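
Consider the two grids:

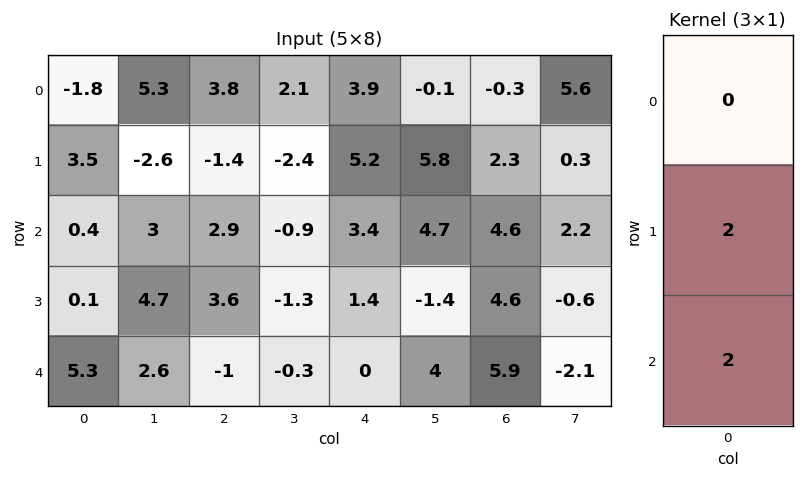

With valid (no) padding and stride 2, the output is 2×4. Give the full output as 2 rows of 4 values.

7.8 3 17.2 13.8
10.8 5.2 2.8 21

Output[0,0]: The receptive field on the input at this output position is [-1.8 / 3.5 / 0.4]. Elementwise product with the kernel and sum: 3.5·2 + 0.4·2.
Output[0,1]: The receptive field on the input at this output position is [3.8 / -1.4 / 2.9]. Elementwise product with the kernel and sum: -1.4·2 + 2.9·2.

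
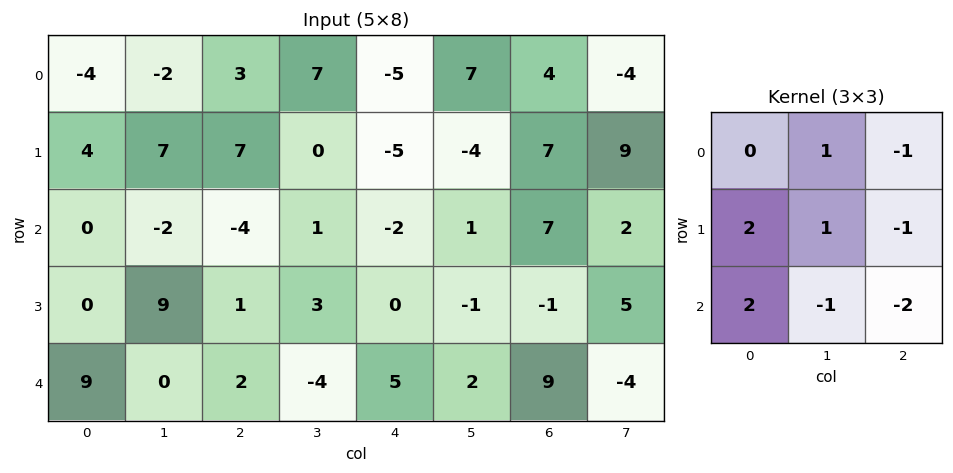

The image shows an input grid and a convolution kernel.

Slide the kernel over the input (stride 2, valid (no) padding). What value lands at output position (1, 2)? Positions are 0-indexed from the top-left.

-16

The receptive field on the input at this output position is [-2 1 7 / 0 -1 -1 / 5 2 9]. Elementwise product with the kernel and sum: 1·1 + 7·-1 + 0·2 + -1·1 + -1·-1 + 5·2 + 2·-1 + 9·-2.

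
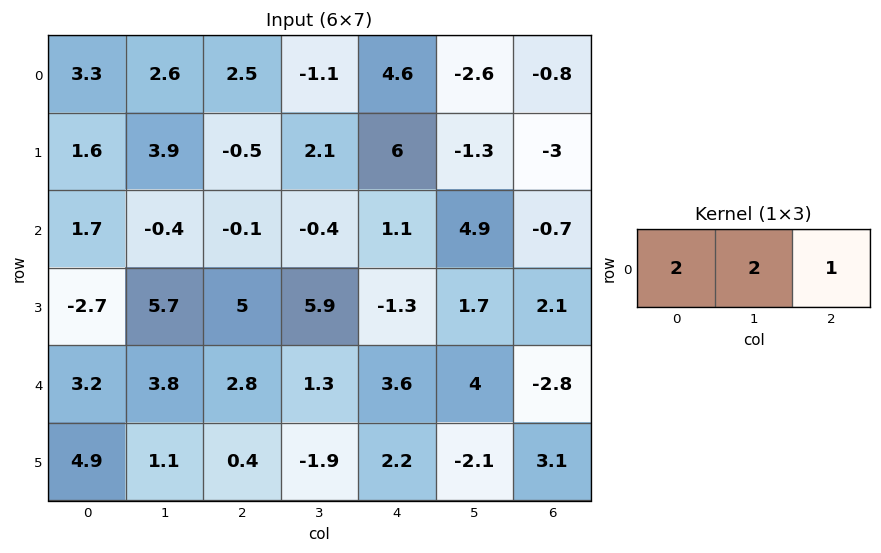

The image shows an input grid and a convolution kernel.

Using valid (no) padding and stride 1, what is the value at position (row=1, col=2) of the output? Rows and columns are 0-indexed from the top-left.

9.2

The receptive field on the input at this output position is [-0.5 2.1 6]. Elementwise product with the kernel and sum: -0.5·2 + 2.1·2 + 6·1.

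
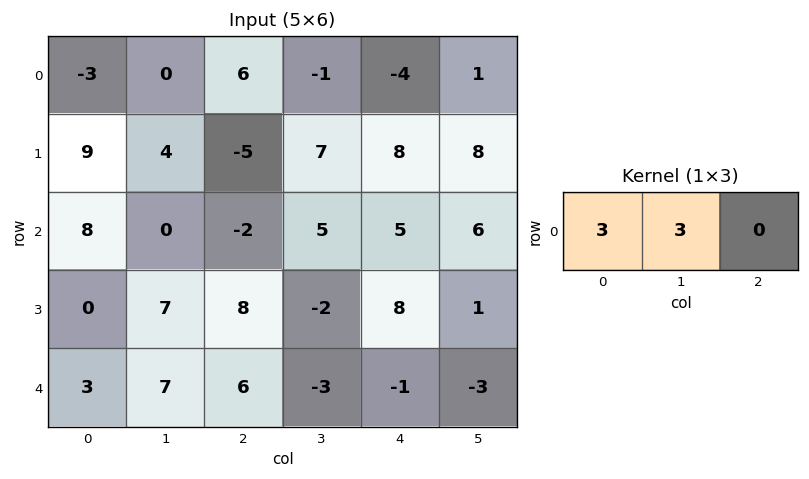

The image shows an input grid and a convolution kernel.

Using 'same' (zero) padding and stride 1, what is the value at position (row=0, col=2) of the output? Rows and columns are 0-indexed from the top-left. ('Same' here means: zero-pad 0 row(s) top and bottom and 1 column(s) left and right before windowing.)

The receptive field on the zero-padded input at this output position is [0 6 -1]. Elementwise product with the kernel and sum: 0·3 + 6·3.

18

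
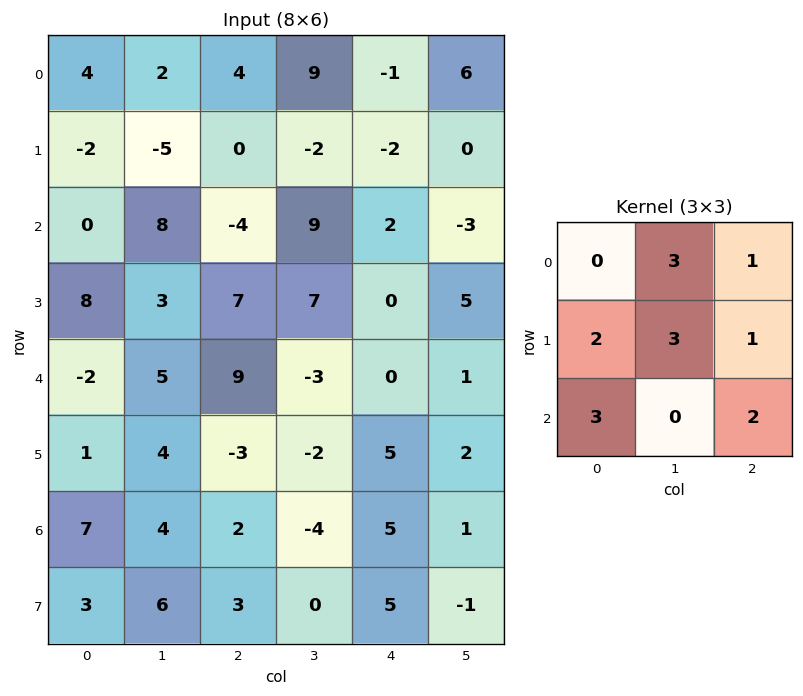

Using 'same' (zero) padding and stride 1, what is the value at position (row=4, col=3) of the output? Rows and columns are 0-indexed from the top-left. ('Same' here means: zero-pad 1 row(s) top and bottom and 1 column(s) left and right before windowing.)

The receptive field on the zero-padded input at this output position is [7 7 0 / 9 -3 0 / -3 -2 5]. Elementwise product with the kernel and sum: 7·3 + 0·1 + 9·2 + -3·3 + 0·1 + -3·3 + 5·2.

31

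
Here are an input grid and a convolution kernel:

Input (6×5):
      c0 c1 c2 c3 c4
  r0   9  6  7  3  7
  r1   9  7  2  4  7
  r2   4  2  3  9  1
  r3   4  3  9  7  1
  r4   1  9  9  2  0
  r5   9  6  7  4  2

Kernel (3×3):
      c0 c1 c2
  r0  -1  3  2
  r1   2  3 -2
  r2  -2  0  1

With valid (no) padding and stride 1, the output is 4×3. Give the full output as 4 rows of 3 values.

Output[0,0]: The receptive field on the input at this output position is [9 6 7 / 9 7 2 / 4 2 3]. Elementwise product with the kernel and sum: 9·-1 + 6·3 + 7·2 + 9·2 + 7·3 + 2·-2 + 4·-2 + 3·1.

53 38 13
25 3 38
14 28 45
23 71 26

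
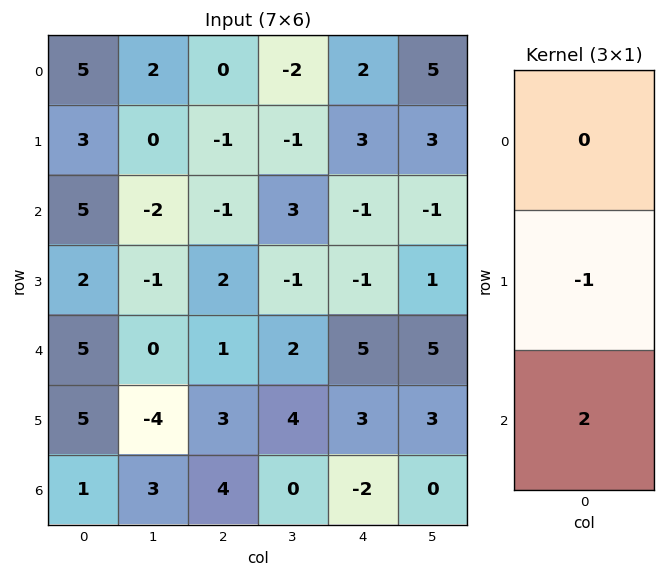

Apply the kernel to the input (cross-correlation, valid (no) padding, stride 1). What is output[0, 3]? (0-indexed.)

7

The receptive field on the input at this output position is [-2 / -1 / 3]. Elementwise product with the kernel and sum: -1·-1 + 3·2.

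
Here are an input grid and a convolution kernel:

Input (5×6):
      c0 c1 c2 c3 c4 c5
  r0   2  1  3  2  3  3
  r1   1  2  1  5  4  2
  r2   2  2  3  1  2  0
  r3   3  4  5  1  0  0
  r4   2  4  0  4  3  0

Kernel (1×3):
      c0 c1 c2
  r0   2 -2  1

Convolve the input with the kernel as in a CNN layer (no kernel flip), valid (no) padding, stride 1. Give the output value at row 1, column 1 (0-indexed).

The receptive field on the input at this output position is [2 1 5]. Elementwise product with the kernel and sum: 2·2 + 1·-2 + 5·1.

7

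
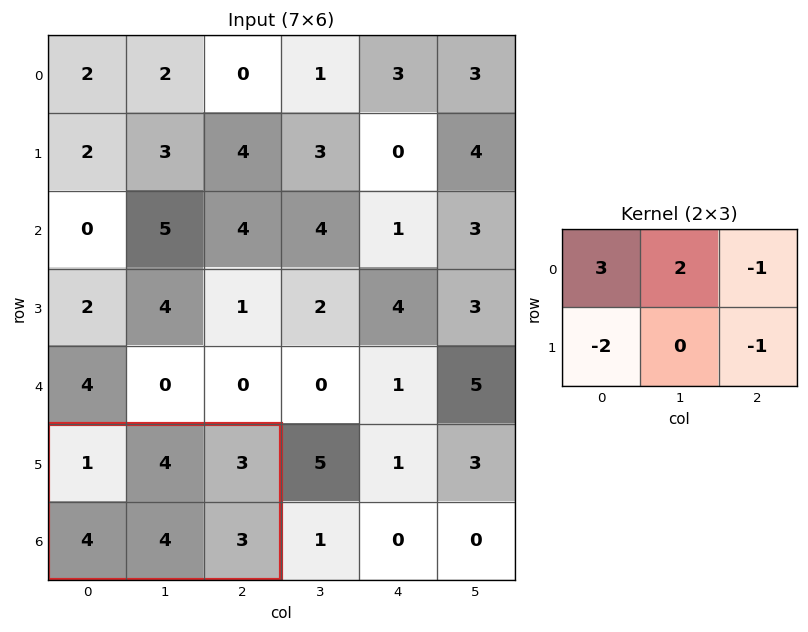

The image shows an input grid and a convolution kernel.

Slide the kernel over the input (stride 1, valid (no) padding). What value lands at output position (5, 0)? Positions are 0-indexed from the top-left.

-3

The receptive field on the input at this output position is [1 4 3 / 4 4 3]. Elementwise product with the kernel and sum: 1·3 + 4·2 + 3·-1 + 4·-2 + 3·-1.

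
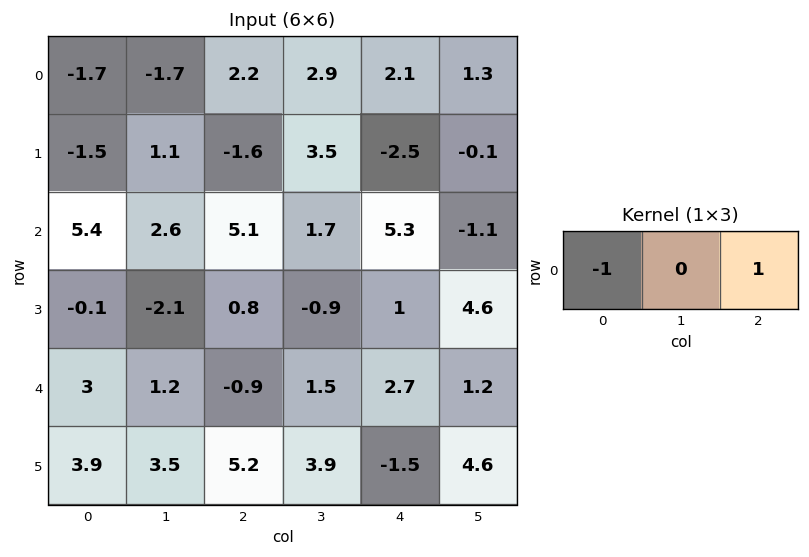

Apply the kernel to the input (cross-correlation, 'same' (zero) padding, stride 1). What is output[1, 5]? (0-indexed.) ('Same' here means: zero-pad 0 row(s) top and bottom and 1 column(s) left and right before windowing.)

The receptive field on the zero-padded input at this output position is [-2.5 -0.1 0]. Elementwise product with the kernel and sum: -2.5·-1 + 0·1.

2.5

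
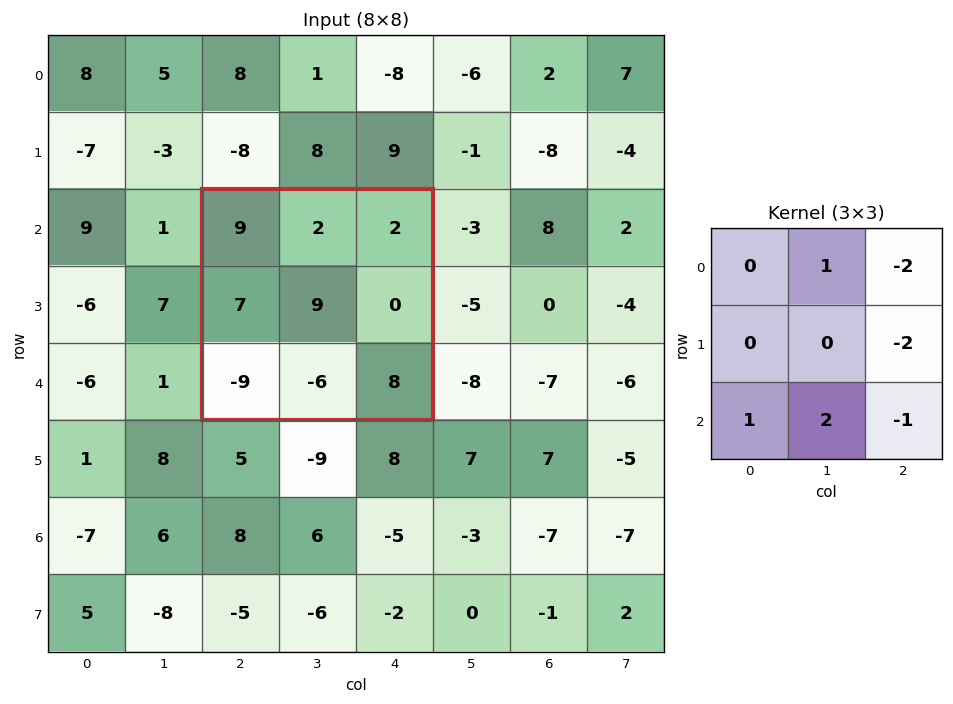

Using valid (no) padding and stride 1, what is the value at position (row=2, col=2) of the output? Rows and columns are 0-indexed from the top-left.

The receptive field on the input at this output position is [9 2 2 / 7 9 0 / -9 -6 8]. Elementwise product with the kernel and sum: 2·1 + 2·-2 + 0·-2 + -9·1 + -6·2 + 8·-1.

-31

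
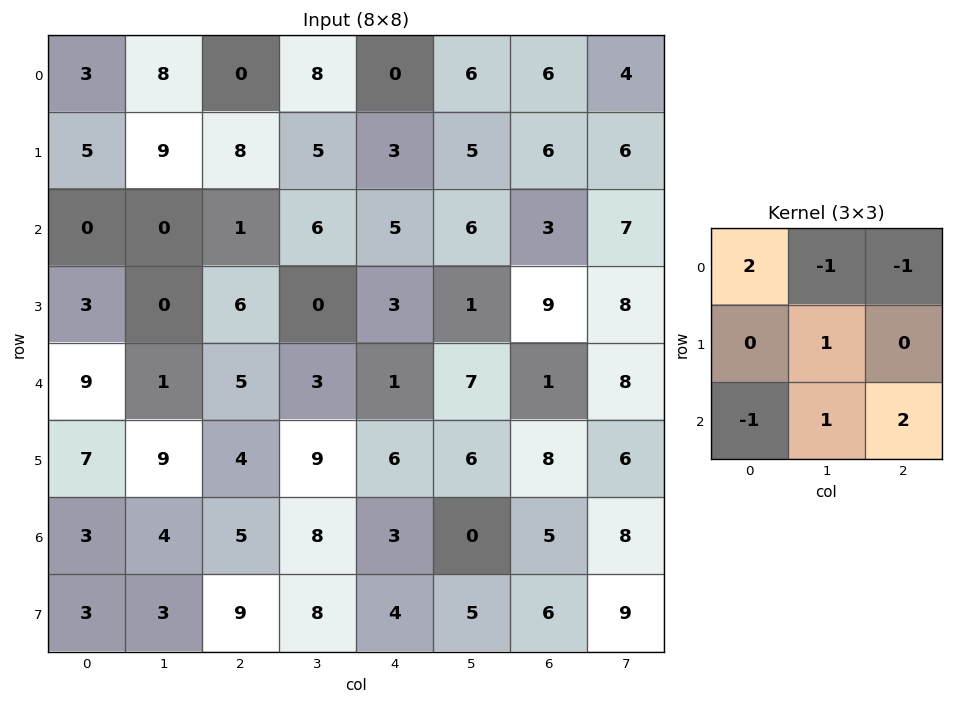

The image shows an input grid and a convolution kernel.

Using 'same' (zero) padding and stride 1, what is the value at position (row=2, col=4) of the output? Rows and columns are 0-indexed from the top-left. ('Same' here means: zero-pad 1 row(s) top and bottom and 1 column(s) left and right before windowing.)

12

The receptive field on the zero-padded input at this output position is [5 3 5 / 6 5 6 / 0 3 1]. Elementwise product with the kernel and sum: 5·2 + 3·-1 + 5·-1 + 5·1 + 0·-1 + 3·1 + 1·2.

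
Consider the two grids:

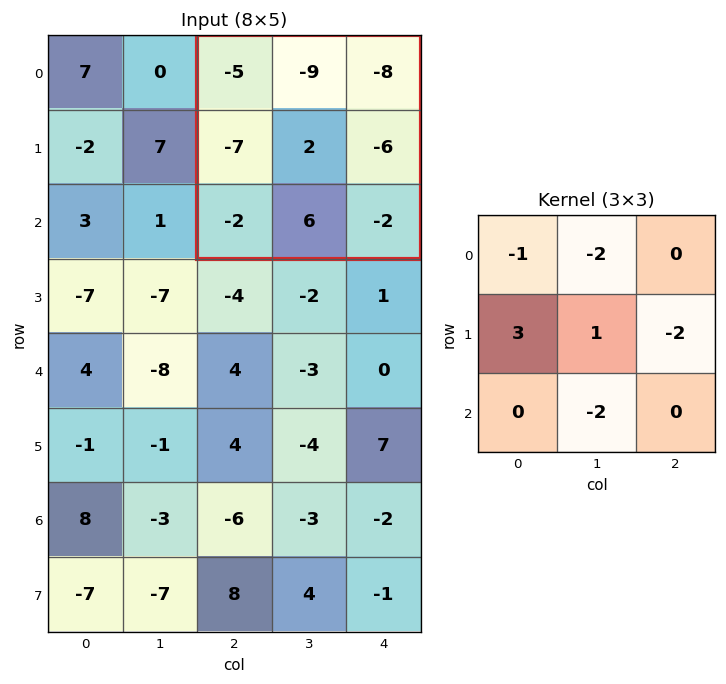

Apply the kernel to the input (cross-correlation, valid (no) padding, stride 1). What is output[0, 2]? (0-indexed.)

4

The receptive field on the input at this output position is [-5 -9 -8 / -7 2 -6 / -2 6 -2]. Elementwise product with the kernel and sum: -5·-1 + -9·-2 + -7·3 + 2·1 + -6·-2 + 6·-2.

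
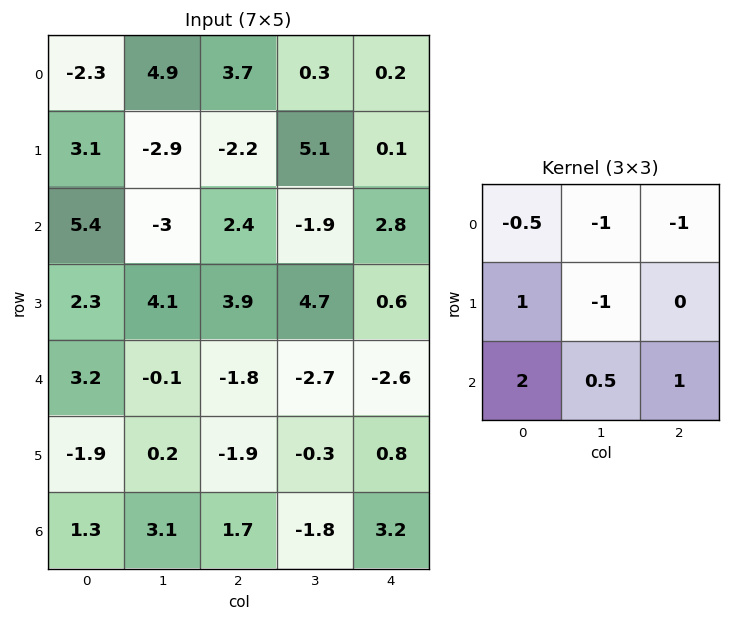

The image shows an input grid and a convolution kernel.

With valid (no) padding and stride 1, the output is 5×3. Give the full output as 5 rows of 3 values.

Output[0,0]: The receptive field on the input at this output position is [-2.3 4.9 3.7 / 3.1 -2.9 -2.2 / 5.4 -3 2.4]. Elementwise product with the kernel and sum: -2.3·-0.5 + 4.9·-1 + 3.7·-1 + 3.1·1 + -2.9·-1 + 5.4·2 + -3·0.5 + 2.4·1.
Output[0,1]: The receptive field on the input at this output position is [4.9 3.7 0.3 / -2.9 -2.2 5.1 / -3 2.4 -1.9]. Elementwise product with the kernel and sum: 4.9·-0.5 + 3.7·-1 + 0.3·-1 + -2.9·1 + -2.2·-1 + -3·2 + 2.4·0.5 + -1.9·1.

10.25 -13.85 -3
22.5 8 10.95
0.65 -2.6 -10.45
-11.45 -9.8 -9.5
4.05 11.9 10.3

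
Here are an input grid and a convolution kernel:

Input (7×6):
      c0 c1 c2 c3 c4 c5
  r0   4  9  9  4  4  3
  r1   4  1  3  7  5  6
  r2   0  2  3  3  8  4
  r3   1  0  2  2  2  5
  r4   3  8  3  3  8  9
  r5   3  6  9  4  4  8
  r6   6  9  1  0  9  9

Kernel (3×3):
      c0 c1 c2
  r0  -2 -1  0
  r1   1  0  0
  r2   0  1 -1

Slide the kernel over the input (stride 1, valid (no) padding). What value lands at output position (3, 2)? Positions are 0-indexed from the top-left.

The receptive field on the input at this output position is [2 2 2 / 3 3 8 / 9 4 4]. Elementwise product with the kernel and sum: 2·-2 + 2·-1 + 3·1 + 4·1 + 4·-1.

-3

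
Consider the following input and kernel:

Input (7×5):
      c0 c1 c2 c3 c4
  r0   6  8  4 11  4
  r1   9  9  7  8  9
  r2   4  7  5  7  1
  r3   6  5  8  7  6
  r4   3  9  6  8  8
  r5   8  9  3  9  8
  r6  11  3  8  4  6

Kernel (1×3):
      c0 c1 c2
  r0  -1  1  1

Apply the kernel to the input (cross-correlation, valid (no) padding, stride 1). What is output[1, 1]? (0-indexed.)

The receptive field on the input at this output position is [9 7 8]. Elementwise product with the kernel and sum: 9·-1 + 7·1 + 8·1.

6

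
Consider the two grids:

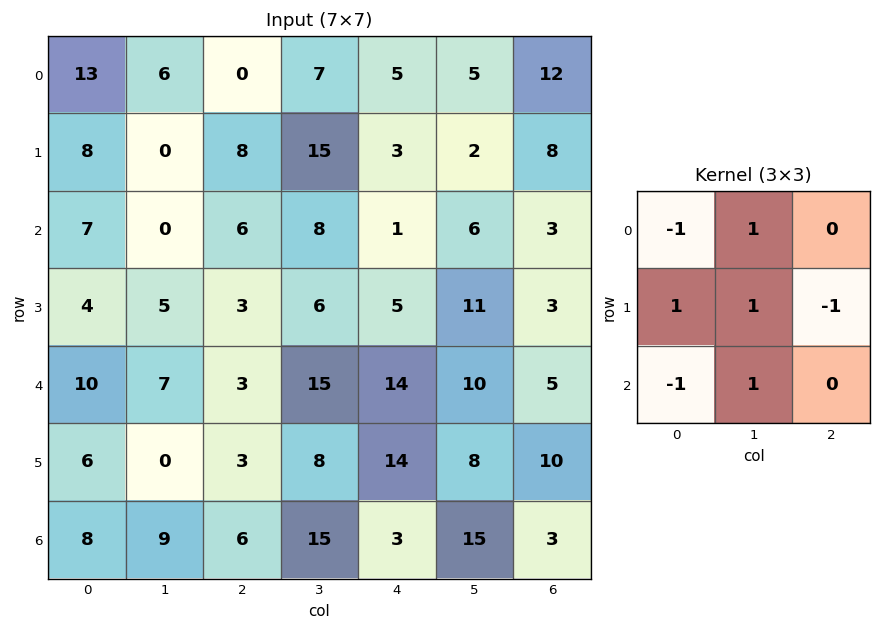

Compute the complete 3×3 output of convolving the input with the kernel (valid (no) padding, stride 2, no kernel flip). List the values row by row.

-14 29 2
-4 18 14
1 18 20

Output[0,0]: The receptive field on the input at this output position is [13 6 0 / 8 0 8 / 7 0 6]. Elementwise product with the kernel and sum: 13·-1 + 6·1 + 8·1 + 0·1 + 8·-1 + 7·-1 + 0·1.
Output[0,1]: The receptive field on the input at this output position is [0 7 5 / 8 15 3 / 6 8 1]. Elementwise product with the kernel and sum: 0·-1 + 7·1 + 8·1 + 15·1 + 3·-1 + 6·-1 + 8·1.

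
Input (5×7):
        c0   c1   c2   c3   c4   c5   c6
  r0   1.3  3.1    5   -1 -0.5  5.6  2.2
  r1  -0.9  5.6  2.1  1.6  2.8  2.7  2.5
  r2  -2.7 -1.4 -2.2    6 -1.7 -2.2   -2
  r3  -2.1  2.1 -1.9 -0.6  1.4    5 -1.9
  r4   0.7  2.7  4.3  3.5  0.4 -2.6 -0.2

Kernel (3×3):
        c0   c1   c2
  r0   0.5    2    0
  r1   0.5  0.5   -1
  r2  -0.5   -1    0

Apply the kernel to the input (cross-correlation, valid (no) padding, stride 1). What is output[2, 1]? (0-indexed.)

The receptive field on the input at this output position is [-1.4 -2.2 6 / 2.1 -1.9 -0.6 / 2.7 4.3 3.5]. Elementwise product with the kernel and sum: -1.4·0.5 + -2.2·2 + 2.1·0.5 + -1.9·0.5 + -0.6·-1 + 2.7·-0.5 + 4.3·-1.

-10.05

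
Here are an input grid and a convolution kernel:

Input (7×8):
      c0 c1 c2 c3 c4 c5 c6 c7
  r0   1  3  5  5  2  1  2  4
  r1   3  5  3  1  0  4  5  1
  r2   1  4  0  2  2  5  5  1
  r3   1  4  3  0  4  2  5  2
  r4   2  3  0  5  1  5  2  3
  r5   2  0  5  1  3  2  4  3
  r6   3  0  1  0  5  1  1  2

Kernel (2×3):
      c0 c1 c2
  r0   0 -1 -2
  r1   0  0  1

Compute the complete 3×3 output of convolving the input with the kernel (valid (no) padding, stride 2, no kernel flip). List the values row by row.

Output[0,0]: The receptive field on the input at this output position is [1 3 5 / 3 5 3]. Elementwise product with the kernel and sum: 3·-1 + 5·-2 + 3·1.
Output[0,1]: The receptive field on the input at this output position is [5 5 2 / 3 1 0]. Elementwise product with the kernel and sum: 5·-1 + 2·-2 + 0·1.

-10 -9 0
-1 -2 -10
2 -4 -5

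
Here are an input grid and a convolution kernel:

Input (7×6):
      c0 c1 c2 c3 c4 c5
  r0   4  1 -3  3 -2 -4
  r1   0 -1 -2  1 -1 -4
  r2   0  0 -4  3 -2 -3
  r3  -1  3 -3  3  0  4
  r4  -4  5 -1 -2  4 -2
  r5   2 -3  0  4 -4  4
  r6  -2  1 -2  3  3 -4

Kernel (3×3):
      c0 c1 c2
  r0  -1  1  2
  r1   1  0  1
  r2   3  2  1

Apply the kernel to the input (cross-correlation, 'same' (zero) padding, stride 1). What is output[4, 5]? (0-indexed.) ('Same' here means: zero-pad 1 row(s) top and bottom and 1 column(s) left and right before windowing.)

4

The receptive field on the zero-padded input at this output position is [0 4 0 / 4 -2 0 / -4 4 0]. Elementwise product with the kernel and sum: 0·-1 + 4·1 + 0·2 + 4·1 + 0·1 + -4·3 + 4·2 + 0·1.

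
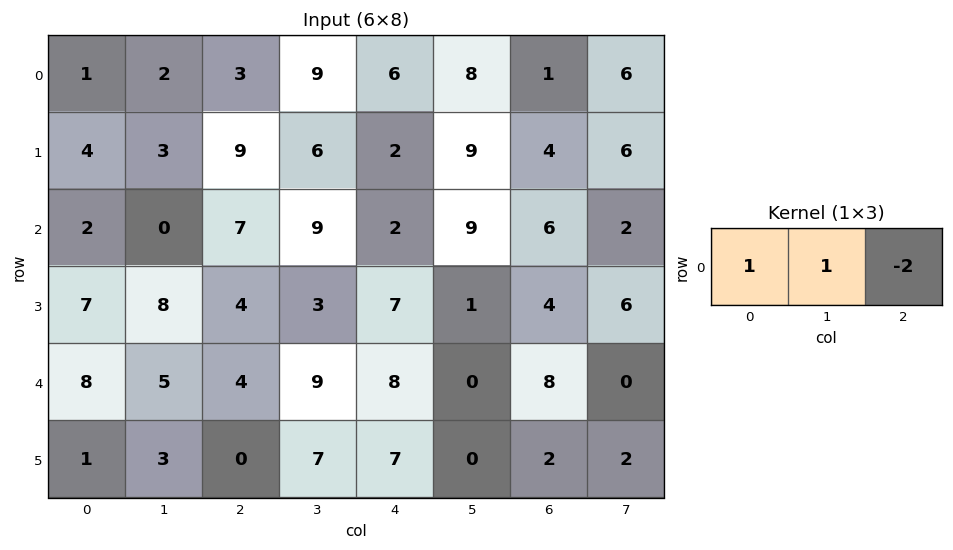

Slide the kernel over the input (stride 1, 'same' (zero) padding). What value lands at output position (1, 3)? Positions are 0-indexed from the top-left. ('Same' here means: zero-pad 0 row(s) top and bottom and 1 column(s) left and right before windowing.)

11

The receptive field on the zero-padded input at this output position is [9 6 2]. Elementwise product with the kernel and sum: 9·1 + 6·1 + 2·-2.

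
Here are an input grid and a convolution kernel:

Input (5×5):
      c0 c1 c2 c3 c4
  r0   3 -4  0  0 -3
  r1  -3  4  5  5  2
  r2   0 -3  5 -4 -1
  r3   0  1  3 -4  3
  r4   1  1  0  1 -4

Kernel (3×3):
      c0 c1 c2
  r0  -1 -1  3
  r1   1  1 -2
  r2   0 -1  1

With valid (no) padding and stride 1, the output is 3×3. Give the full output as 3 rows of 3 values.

Output[0,0]: The receptive field on the input at this output position is [3 -4 0 / -3 4 5 / 0 -3 5]. Elementwise product with the kernel and sum: 3·-1 + -4·-1 + 0·3 + -3·1 + 4·1 + 5·-2 + -3·-1 + 5·1.

0 -6 0
3 9 6
12 -1 -16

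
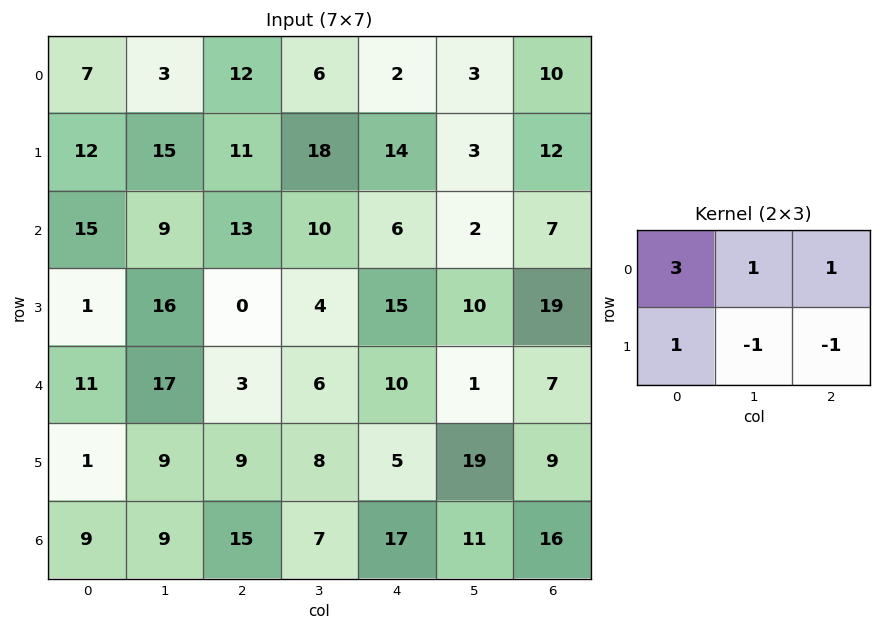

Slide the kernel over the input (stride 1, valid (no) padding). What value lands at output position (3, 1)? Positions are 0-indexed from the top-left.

60

The receptive field on the input at this output position is [16 0 4 / 17 3 6]. Elementwise product with the kernel and sum: 16·3 + 0·1 + 4·1 + 17·1 + 3·-1 + 6·-1.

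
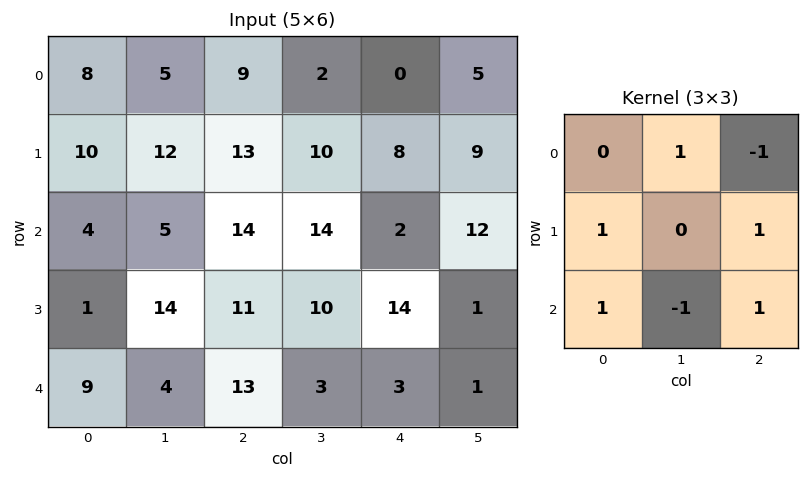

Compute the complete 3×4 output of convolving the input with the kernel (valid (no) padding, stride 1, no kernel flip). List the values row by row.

Output[0,0]: The receptive field on the input at this output position is [8 5 9 / 10 12 13 / 4 5 14]. Elementwise product with the kernel and sum: 5·1 + 9·-1 + 10·1 + 13·1 + 4·1 + 5·-1 + 14·1.
Output[0,1]: The receptive field on the input at this output position is [5 9 2 / 12 13 10 / 5 14 14]. Elementwise product with the kernel and sum: 9·1 + 2·-1 + 12·1 + 10·1 + 5·1 + 14·-1 + 14·1.

32 34 25 38
15 35 33 22
21 18 50 2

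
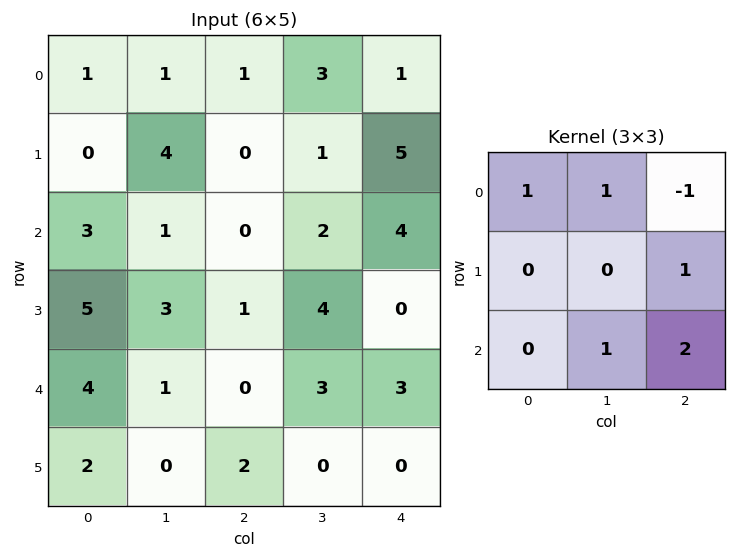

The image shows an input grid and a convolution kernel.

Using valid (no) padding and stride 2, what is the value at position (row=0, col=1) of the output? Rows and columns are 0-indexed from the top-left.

The receptive field on the input at this output position is [1 3 1 / 0 1 5 / 0 2 4]. Elementwise product with the kernel and sum: 1·1 + 3·1 + 1·-1 + 5·1 + 2·1 + 4·2.

18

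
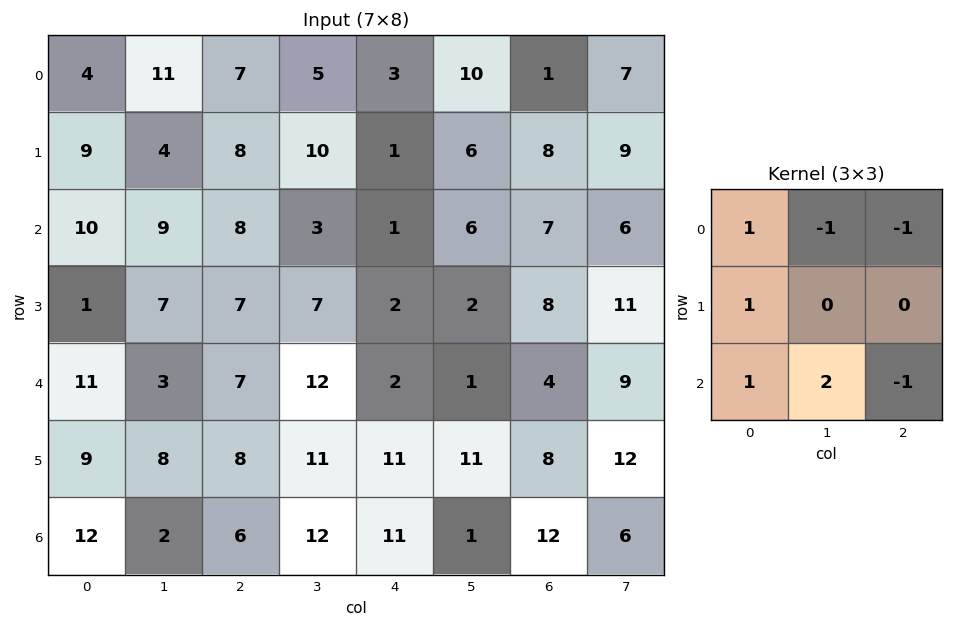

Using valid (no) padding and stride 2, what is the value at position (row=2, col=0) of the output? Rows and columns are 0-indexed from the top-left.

The receptive field on the input at this output position is [11 3 7 / 9 8 8 / 12 2 6]. Elementwise product with the kernel and sum: 11·1 + 3·-1 + 7·-1 + 9·1 + 12·1 + 2·2 + 6·-1.

20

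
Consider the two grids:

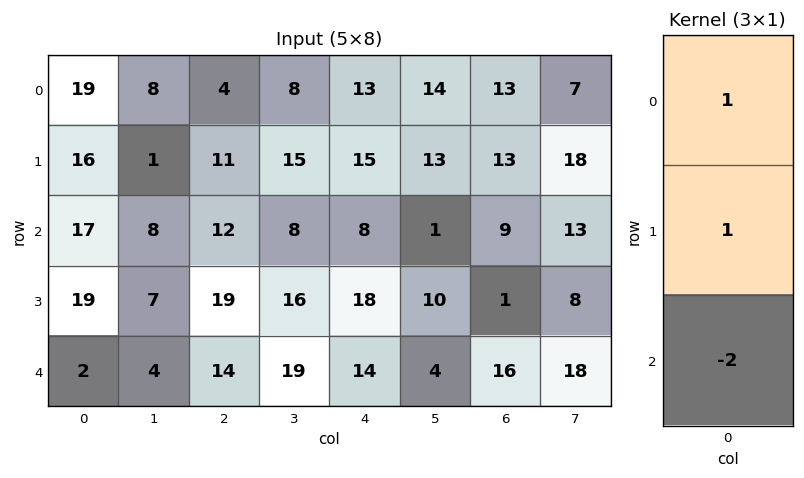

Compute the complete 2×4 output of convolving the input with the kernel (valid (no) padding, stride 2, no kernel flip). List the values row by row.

Output[0,0]: The receptive field on the input at this output position is [19 / 16 / 17]. Elementwise product with the kernel and sum: 19·1 + 16·1 + 17·-2.
Output[0,1]: The receptive field on the input at this output position is [4 / 11 / 12]. Elementwise product with the kernel and sum: 4·1 + 11·1 + 12·-2.

1 -9 12 8
32 3 -2 -22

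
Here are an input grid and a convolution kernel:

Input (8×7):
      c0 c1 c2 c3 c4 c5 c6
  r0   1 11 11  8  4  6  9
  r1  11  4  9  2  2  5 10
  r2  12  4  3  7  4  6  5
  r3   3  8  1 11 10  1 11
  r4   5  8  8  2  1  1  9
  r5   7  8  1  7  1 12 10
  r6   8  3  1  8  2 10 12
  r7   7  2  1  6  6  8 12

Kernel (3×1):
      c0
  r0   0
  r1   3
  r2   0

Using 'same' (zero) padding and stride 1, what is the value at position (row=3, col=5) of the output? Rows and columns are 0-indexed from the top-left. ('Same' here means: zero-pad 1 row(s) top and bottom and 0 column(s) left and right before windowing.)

The receptive field on the zero-padded input at this output position is [6 / 1 / 1]. Elementwise product with the kernel and sum: 1·3.

3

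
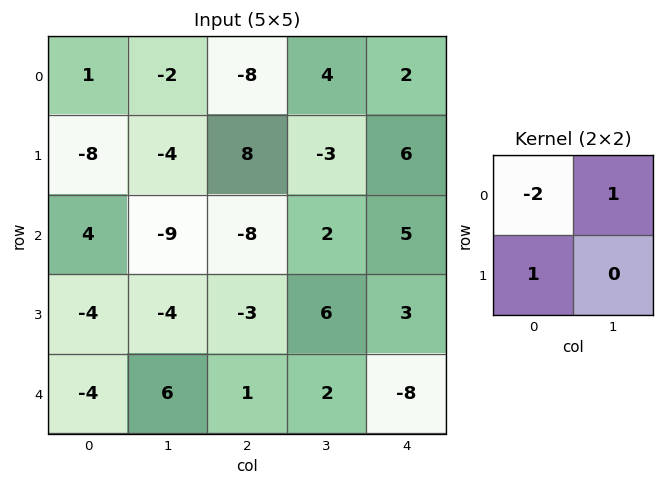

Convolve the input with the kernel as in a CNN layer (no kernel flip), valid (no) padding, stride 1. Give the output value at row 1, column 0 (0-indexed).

The receptive field on the input at this output position is [-8 -4 / 4 -9]. Elementwise product with the kernel and sum: -8·-2 + -4·1 + 4·1.

16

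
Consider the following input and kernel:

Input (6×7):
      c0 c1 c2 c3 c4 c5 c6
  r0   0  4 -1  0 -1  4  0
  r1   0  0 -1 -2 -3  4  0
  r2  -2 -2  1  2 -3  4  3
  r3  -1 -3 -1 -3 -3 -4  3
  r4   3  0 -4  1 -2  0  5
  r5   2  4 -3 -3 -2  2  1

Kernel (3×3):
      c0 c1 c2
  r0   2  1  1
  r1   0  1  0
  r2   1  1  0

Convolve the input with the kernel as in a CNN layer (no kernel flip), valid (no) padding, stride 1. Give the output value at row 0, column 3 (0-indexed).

The receptive field on the input at this output position is [0 -1 4 / -2 -3 4 / 2 -3 4]. Elementwise product with the kernel and sum: 0·2 + -1·1 + 4·1 + -3·1 + 2·1 + -3·1.

-1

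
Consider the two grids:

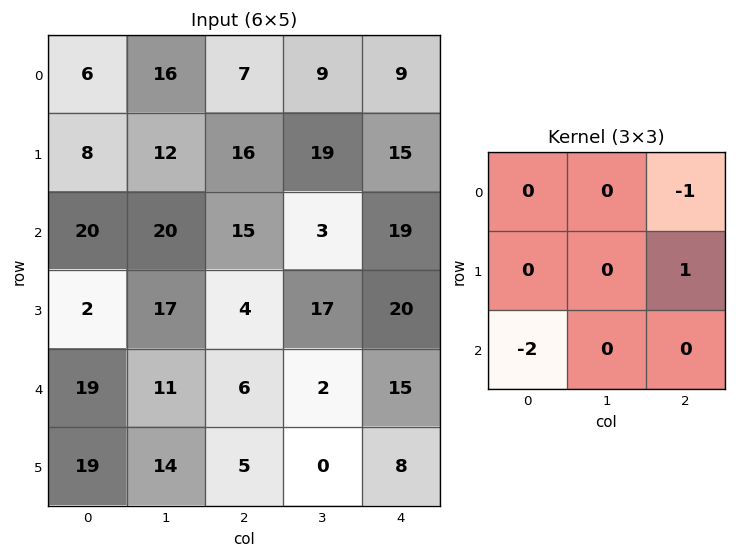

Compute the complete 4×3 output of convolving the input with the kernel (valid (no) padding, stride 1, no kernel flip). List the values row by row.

Output[0,0]: The receptive field on the input at this output position is [6 16 7 / 8 12 16 / 20 20 15]. Elementwise product with the kernel and sum: 7·-1 + 16·1 + 20·-2.
Output[0,1]: The receptive field on the input at this output position is [16 7 9 / 12 16 19 / 20 15 3]. Elementwise product with the kernel and sum: 9·-1 + 19·1 + 20·-2.

-31 -30 -24
-5 -50 -4
-49 -8 -11
-36 -43 -15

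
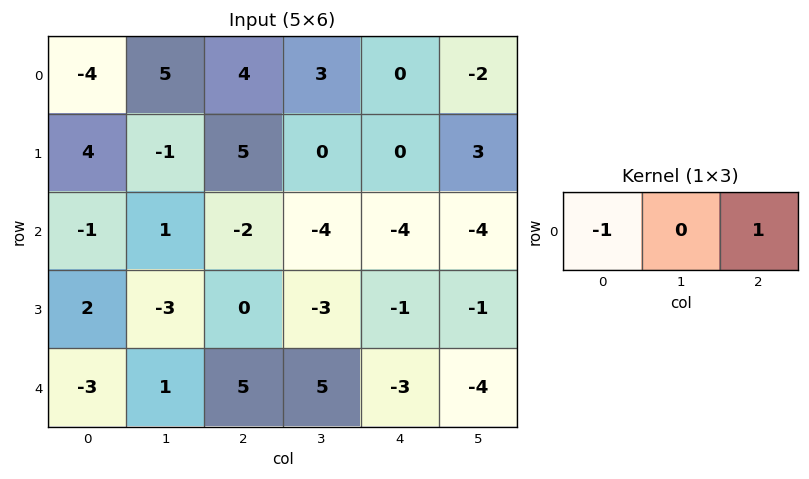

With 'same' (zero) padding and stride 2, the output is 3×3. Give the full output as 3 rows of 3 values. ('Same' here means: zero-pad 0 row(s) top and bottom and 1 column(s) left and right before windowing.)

5 -2 -5
1 -5 0
1 4 -9

Output[0,0]: The receptive field on the zero-padded input at this output position is [0 -4 5]. Elementwise product with the kernel and sum: 0·-1 + 5·1.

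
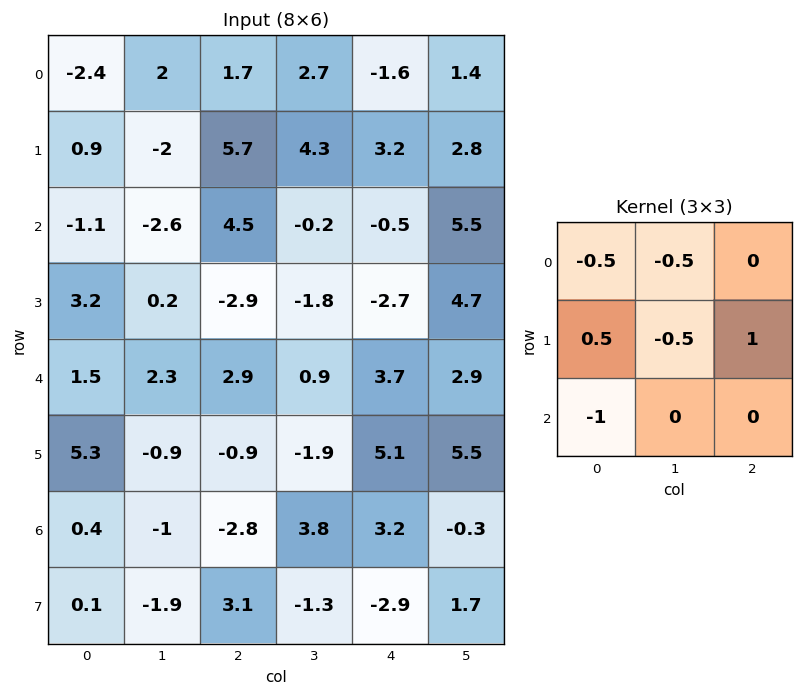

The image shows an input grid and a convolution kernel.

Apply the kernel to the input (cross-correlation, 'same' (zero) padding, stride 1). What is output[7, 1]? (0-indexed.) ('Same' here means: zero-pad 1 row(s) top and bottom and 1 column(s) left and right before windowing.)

4.4

The receptive field on the zero-padded input at this output position is [0.4 -1 -2.8 / 0.1 -1.9 3.1 / 0 0 0]. Elementwise product with the kernel and sum: 0.4·-0.5 + -1·-0.5 + 0.1·0.5 + -1.9·-0.5 + 3.1·1 + 0·-1.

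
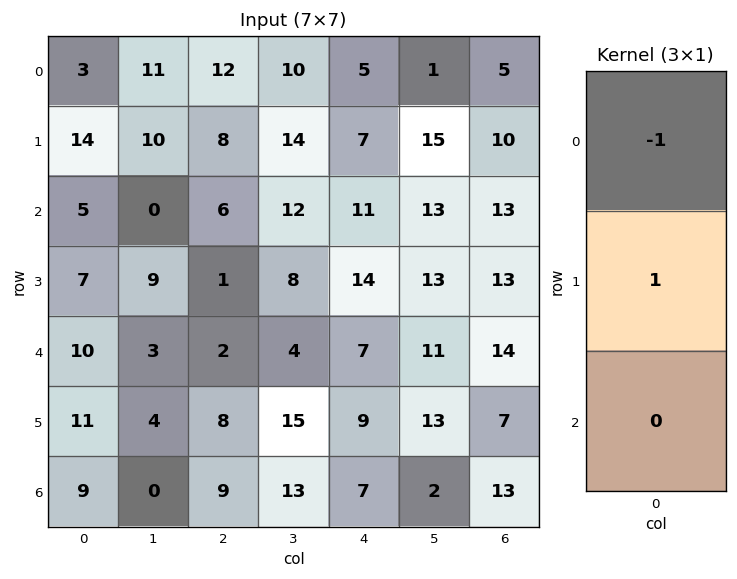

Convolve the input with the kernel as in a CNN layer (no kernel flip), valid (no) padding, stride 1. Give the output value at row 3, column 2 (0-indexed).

The receptive field on the input at this output position is [1 / 2 / 8]. Elementwise product with the kernel and sum: 1·-1 + 2·1.

1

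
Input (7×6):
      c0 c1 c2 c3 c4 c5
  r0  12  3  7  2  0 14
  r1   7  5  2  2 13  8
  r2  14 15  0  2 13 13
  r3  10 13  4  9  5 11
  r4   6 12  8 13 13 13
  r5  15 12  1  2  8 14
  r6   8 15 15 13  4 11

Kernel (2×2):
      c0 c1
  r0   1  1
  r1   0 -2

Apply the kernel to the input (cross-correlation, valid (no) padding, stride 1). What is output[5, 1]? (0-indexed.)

The receptive field on the input at this output position is [12 1 / 15 15]. Elementwise product with the kernel and sum: 12·1 + 1·1 + 15·-2.

-17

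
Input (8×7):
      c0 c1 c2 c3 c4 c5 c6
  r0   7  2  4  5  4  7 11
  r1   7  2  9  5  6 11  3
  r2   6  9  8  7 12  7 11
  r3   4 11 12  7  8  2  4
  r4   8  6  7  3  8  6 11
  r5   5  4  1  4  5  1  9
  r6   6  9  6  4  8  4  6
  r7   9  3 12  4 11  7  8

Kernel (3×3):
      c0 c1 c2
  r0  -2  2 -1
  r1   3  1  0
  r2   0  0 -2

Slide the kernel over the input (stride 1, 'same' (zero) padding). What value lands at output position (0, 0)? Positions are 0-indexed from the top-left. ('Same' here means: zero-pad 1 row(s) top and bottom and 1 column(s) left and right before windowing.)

The receptive field on the zero-padded input at this output position is [0 0 0 / 0 7 2 / 0 7 2]. Elementwise product with the kernel and sum: 0·-2 + 0·2 + 0·-1 + 0·3 + 7·1 + 2·-2.

3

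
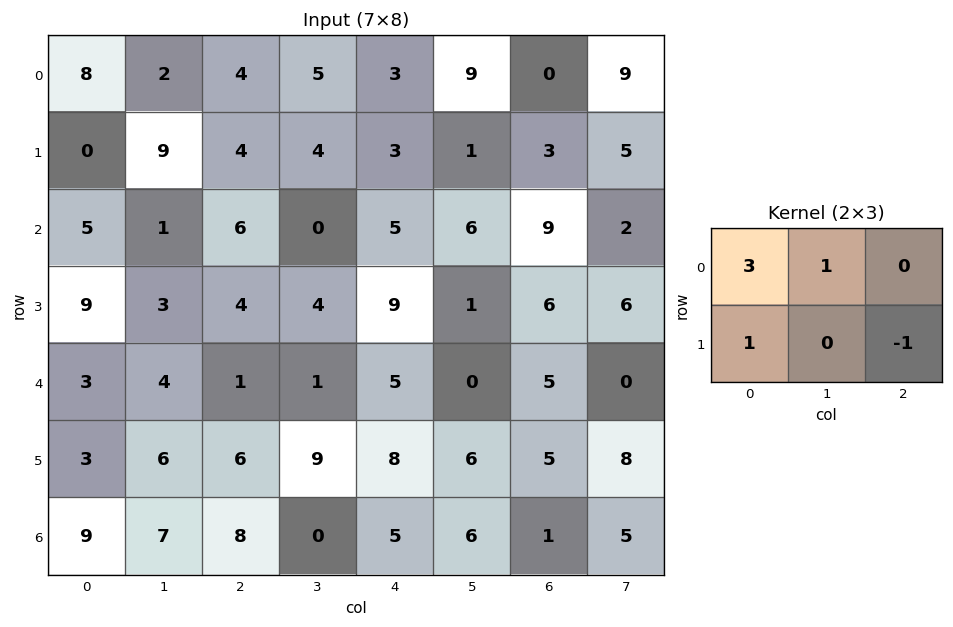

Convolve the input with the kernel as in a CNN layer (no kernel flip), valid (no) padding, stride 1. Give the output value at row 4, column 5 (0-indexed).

3

The receptive field on the input at this output position is [0 5 0 / 6 5 8]. Elementwise product with the kernel and sum: 0·3 + 5·1 + 6·1 + 8·-1.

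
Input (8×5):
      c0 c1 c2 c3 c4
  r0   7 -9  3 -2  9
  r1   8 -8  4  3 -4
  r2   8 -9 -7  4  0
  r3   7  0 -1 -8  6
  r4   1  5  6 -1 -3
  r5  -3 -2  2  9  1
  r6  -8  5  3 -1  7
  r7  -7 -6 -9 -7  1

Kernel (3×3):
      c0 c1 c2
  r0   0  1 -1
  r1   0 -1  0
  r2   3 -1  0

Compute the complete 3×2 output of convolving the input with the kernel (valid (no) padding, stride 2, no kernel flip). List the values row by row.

Output[0,0]: The receptive field on the input at this output position is [7 -9 3 / 8 -8 4 / 8 -9 -7]. Elementwise product with the kernel and sum: -9·1 + 3·-1 + -8·-1 + 8·3 + -9·-1.
Output[0,1]: The receptive field on the input at this output position is [3 -2 9 / 4 3 -4 / -7 4 0]. Elementwise product with the kernel and sum: -2·1 + 9·-1 + 3·-1 + -7·3 + 4·-1.

29 -39
-4 31
-28 3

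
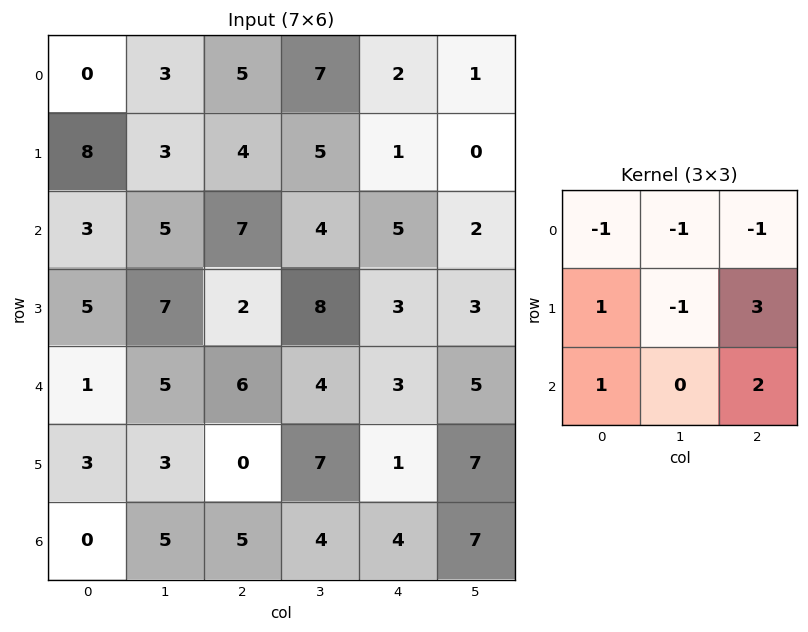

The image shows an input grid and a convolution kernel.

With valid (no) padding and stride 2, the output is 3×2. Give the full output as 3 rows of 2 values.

26 5
2 -1
-2 -4

Output[0,0]: The receptive field on the input at this output position is [0 3 5 / 8 3 4 / 3 5 7]. Elementwise product with the kernel and sum: 0·-1 + 3·-1 + 5·-1 + 8·1 + 3·-1 + 4·3 + 3·1 + 7·2.
Output[0,1]: The receptive field on the input at this output position is [5 7 2 / 4 5 1 / 7 4 5]. Elementwise product with the kernel and sum: 5·-1 + 7·-1 + 2·-1 + 4·1 + 5·-1 + 1·3 + 7·1 + 5·2.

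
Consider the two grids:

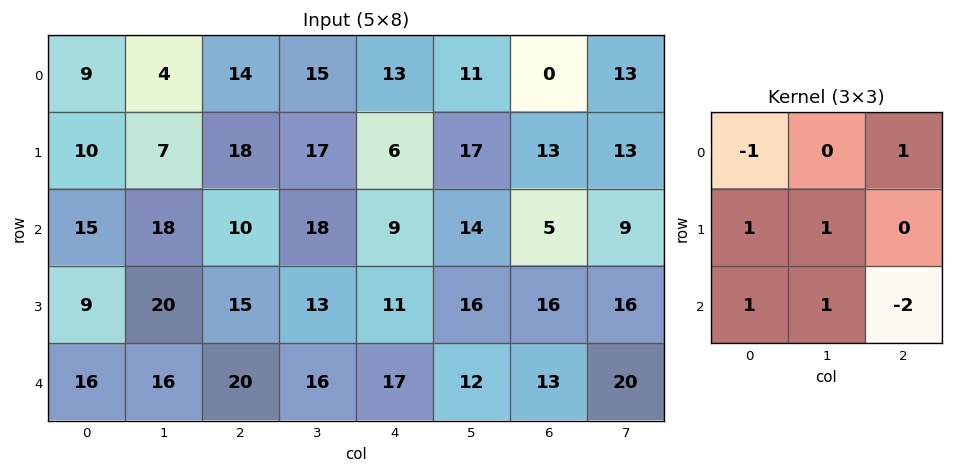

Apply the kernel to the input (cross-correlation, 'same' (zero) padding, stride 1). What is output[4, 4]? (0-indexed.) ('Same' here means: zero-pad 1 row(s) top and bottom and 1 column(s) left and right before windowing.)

36

The receptive field on the zero-padded input at this output position is [13 11 16 / 16 17 12 / 0 0 0]. Elementwise product with the kernel and sum: 13·-1 + 16·1 + 16·1 + 17·1 + 0·1 + 0·1 + 0·-2.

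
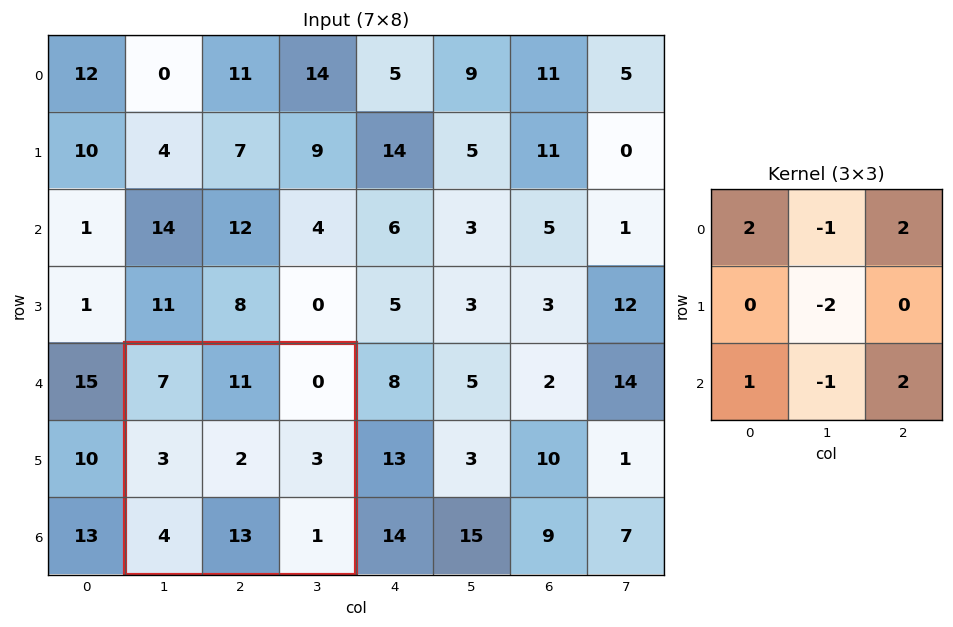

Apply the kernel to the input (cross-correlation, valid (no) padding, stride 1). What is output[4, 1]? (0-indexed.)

-8

The receptive field on the input at this output position is [7 11 0 / 3 2 3 / 4 13 1]. Elementwise product with the kernel and sum: 7·2 + 11·-1 + 0·2 + 2·-2 + 4·1 + 13·-1 + 1·2.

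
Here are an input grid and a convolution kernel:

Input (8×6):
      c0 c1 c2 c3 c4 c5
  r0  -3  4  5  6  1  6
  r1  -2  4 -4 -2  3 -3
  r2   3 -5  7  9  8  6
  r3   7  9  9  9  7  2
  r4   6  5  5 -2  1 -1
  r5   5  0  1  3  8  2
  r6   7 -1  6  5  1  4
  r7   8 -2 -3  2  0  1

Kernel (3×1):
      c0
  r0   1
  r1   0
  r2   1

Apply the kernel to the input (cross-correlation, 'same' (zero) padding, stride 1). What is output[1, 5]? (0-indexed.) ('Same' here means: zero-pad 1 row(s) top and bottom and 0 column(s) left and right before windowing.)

12

The receptive field on the zero-padded input at this output position is [6 / -3 / 6]. Elementwise product with the kernel and sum: 6·1 + 6·1.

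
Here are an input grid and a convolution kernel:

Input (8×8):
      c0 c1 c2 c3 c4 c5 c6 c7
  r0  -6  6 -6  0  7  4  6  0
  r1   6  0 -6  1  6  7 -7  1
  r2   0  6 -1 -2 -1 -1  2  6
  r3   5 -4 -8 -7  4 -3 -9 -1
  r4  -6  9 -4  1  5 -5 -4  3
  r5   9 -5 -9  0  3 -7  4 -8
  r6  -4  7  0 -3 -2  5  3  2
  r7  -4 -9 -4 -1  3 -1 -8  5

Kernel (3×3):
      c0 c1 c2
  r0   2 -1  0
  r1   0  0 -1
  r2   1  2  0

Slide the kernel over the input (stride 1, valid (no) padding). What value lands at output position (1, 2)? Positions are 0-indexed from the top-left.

-34

The receptive field on the input at this output position is [-6 1 6 / -1 -2 -1 / -8 -7 4]. Elementwise product with the kernel and sum: -6·2 + 1·-1 + -1·-1 + -8·1 + -7·2.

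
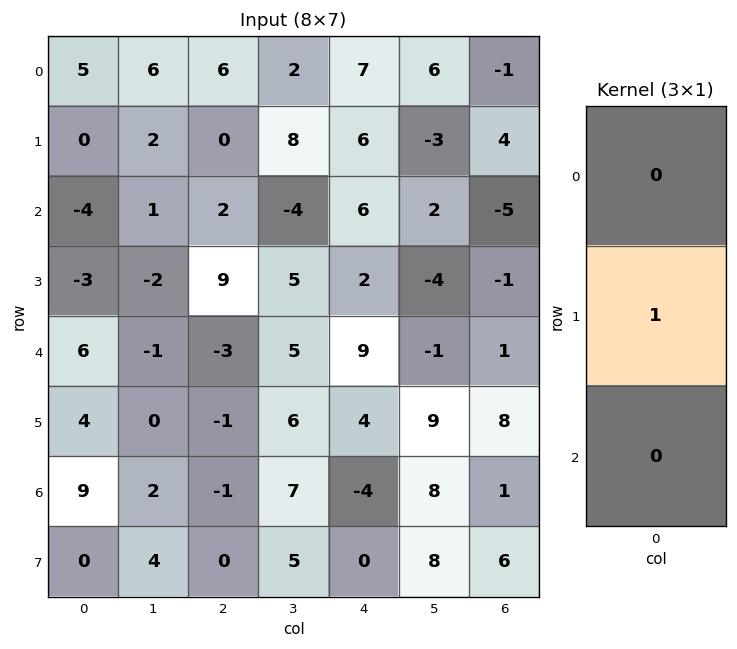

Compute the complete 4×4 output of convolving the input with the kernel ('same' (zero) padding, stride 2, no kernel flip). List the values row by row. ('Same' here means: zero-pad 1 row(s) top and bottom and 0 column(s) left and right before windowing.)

5 6 7 -1
-4 2 6 -5
6 -3 9 1
9 -1 -4 1

Output[0,0]: The receptive field on the zero-padded input at this output position is [0 / 5 / 0]. Elementwise product with the kernel and sum: 5·1.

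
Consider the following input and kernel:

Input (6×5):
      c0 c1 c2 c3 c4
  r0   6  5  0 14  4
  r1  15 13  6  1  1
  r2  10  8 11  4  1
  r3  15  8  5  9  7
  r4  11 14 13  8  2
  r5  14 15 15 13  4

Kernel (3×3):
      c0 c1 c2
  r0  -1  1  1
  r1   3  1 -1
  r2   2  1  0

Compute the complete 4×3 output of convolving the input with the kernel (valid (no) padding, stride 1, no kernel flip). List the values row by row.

79 80 62
69 46 51
93 68 45
75 98 99

Output[0,0]: The receptive field on the input at this output position is [6 5 0 / 15 13 6 / 10 8 11]. Elementwise product with the kernel and sum: 6·-1 + 5·1 + 0·1 + 15·3 + 13·1 + 6·-1 + 10·2 + 8·1.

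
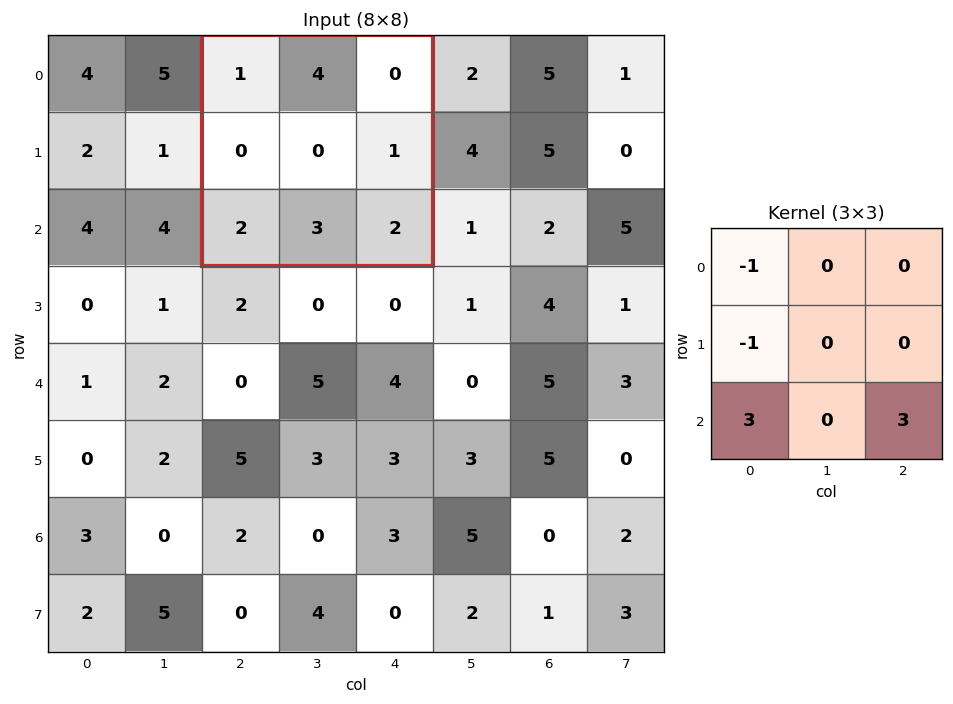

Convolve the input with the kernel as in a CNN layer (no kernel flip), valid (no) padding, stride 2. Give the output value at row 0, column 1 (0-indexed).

The receptive field on the input at this output position is [1 4 0 / 0 0 1 / 2 3 2]. Elementwise product with the kernel and sum: 1·-1 + 0·-1 + 2·3 + 2·3.

11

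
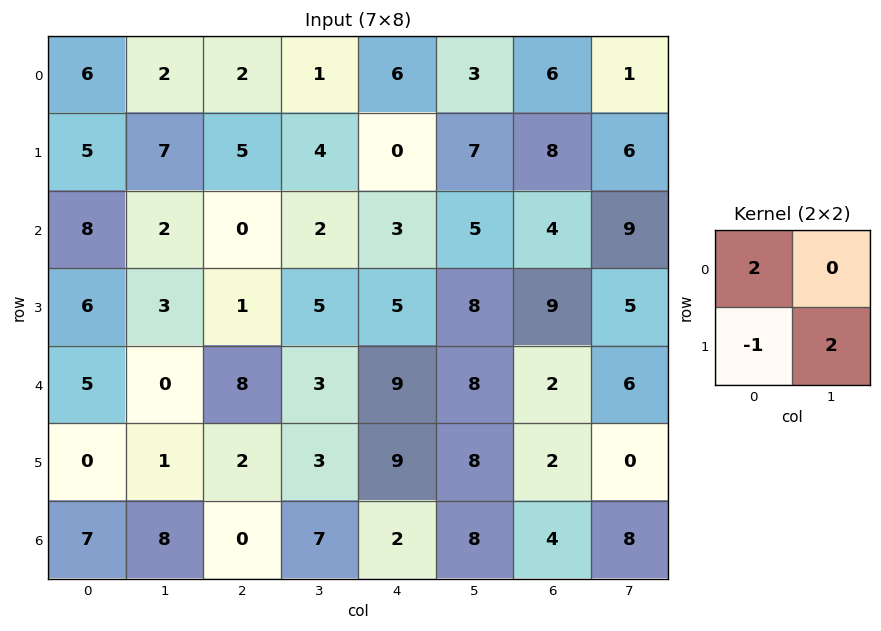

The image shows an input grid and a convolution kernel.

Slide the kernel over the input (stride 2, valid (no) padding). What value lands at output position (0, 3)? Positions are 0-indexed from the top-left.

16

The receptive field on the input at this output position is [6 1 / 8 6]. Elementwise product with the kernel and sum: 6·2 + 8·-1 + 6·2.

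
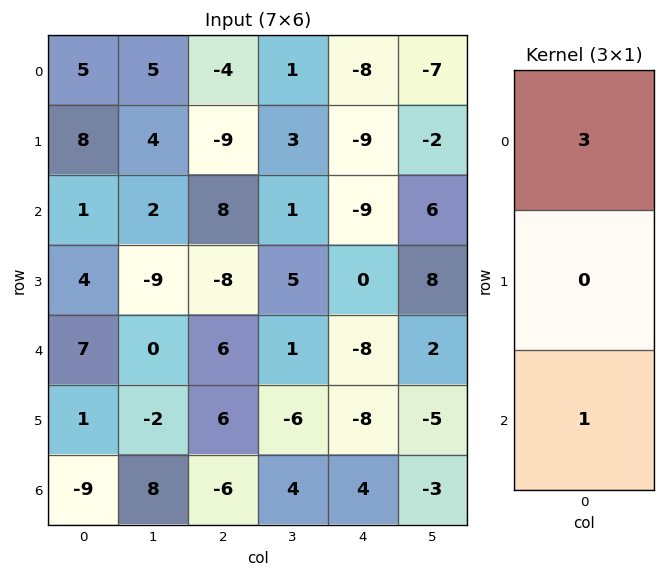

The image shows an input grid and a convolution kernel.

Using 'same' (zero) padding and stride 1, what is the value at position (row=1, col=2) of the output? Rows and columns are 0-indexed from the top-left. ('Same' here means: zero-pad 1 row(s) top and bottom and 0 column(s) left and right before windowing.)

-4

The receptive field on the zero-padded input at this output position is [-4 / -9 / 8]. Elementwise product with the kernel and sum: -4·3 + 8·1.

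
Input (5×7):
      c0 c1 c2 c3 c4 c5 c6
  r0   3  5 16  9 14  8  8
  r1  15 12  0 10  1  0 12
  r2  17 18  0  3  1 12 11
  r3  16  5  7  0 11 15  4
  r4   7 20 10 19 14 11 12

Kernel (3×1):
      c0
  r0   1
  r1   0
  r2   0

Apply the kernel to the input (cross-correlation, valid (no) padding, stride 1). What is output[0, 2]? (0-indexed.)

The receptive field on the input at this output position is [16 / 0 / 0]. Elementwise product with the kernel and sum: 16·1.

16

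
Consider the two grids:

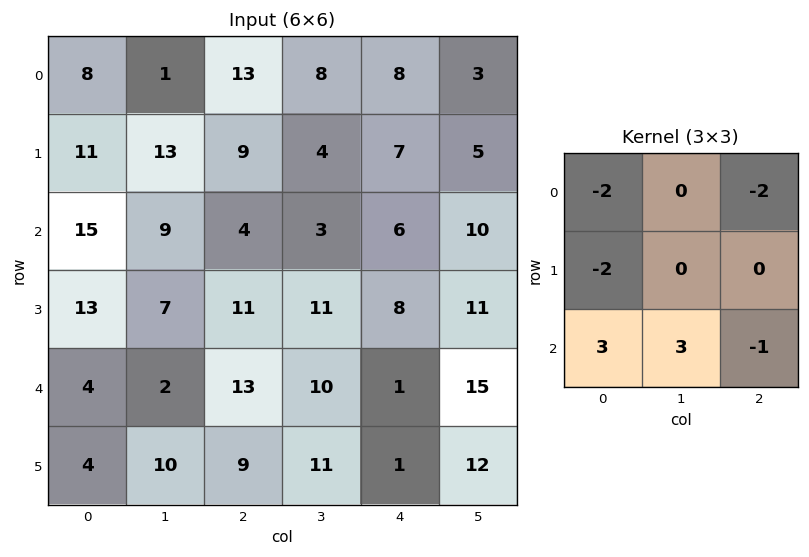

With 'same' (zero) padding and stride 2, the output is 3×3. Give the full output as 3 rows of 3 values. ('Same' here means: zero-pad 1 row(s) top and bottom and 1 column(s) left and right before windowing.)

20 60 12
6 -9 22
-12 6 -40

Output[0,0]: The receptive field on the zero-padded input at this output position is [0 0 0 / 0 8 1 / 0 11 13]. Elementwise product with the kernel and sum: 0·-2 + 0·-2 + 0·-2 + 0·3 + 11·3 + 13·-1.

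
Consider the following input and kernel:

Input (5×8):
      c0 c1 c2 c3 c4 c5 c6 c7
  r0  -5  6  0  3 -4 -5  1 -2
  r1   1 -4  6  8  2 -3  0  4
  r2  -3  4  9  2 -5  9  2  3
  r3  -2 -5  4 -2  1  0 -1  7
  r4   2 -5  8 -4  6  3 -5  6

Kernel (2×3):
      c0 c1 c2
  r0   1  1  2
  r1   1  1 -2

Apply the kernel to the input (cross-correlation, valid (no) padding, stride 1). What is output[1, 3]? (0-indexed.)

-17

The receptive field on the input at this output position is [8 2 -3 / 2 -5 9]. Elementwise product with the kernel and sum: 8·1 + 2·1 + -3·2 + 2·1 + -5·1 + 9·-2.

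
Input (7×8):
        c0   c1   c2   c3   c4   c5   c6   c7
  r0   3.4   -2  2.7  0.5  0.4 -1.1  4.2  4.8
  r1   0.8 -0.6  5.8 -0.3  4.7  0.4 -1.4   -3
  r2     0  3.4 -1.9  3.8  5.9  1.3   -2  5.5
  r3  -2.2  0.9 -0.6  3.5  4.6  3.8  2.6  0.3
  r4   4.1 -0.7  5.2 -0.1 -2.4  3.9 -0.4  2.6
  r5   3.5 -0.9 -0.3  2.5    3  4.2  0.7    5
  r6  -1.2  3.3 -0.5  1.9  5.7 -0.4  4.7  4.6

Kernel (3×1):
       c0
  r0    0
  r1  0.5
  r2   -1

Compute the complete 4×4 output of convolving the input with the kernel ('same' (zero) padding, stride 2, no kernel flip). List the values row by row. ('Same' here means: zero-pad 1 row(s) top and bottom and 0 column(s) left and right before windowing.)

0.9 -4.45 -4.5 3.5
2.2 -0.35 -1.65 -3.6
-1.45 2.9 -4.2 -0.9
-0.6 -0.25 2.85 2.35

Output[0,0]: The receptive field on the zero-padded input at this output position is [0 / 3.4 / 0.8]. Elementwise product with the kernel and sum: 3.4·0.5 + 0.8·-1.
Output[0,1]: The receptive field on the zero-padded input at this output position is [0 / 2.7 / 5.8]. Elementwise product with the kernel and sum: 2.7·0.5 + 5.8·-1.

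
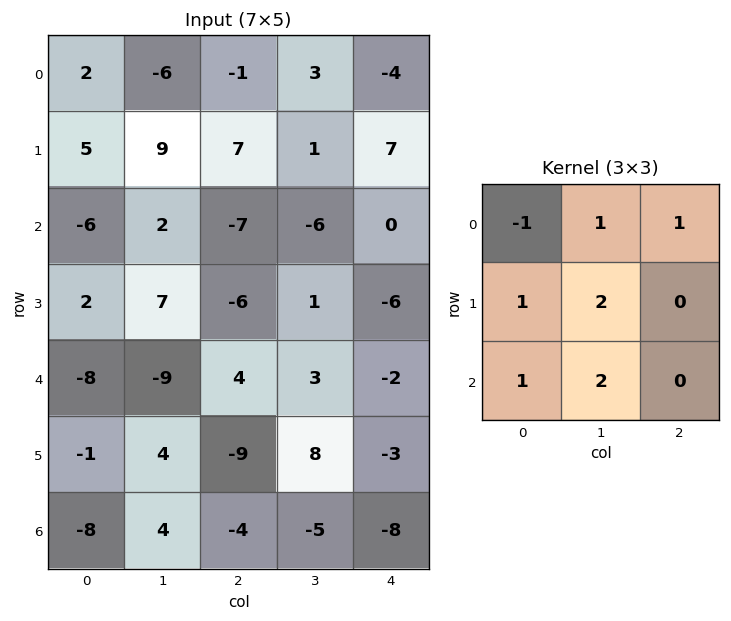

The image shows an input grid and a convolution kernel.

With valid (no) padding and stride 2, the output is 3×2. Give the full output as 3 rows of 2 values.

12 -10
-9 7
10 -10

Output[0,0]: The receptive field on the input at this output position is [2 -6 -1 / 5 9 7 / -6 2 -7]. Elementwise product with the kernel and sum: 2·-1 + -6·1 + -1·1 + 5·1 + 9·2 + -6·1 + 2·2.
Output[0,1]: The receptive field on the input at this output position is [-1 3 -4 / 7 1 7 / -7 -6 0]. Elementwise product with the kernel and sum: -1·-1 + 3·1 + -4·1 + 7·1 + 1·2 + -7·1 + -6·2.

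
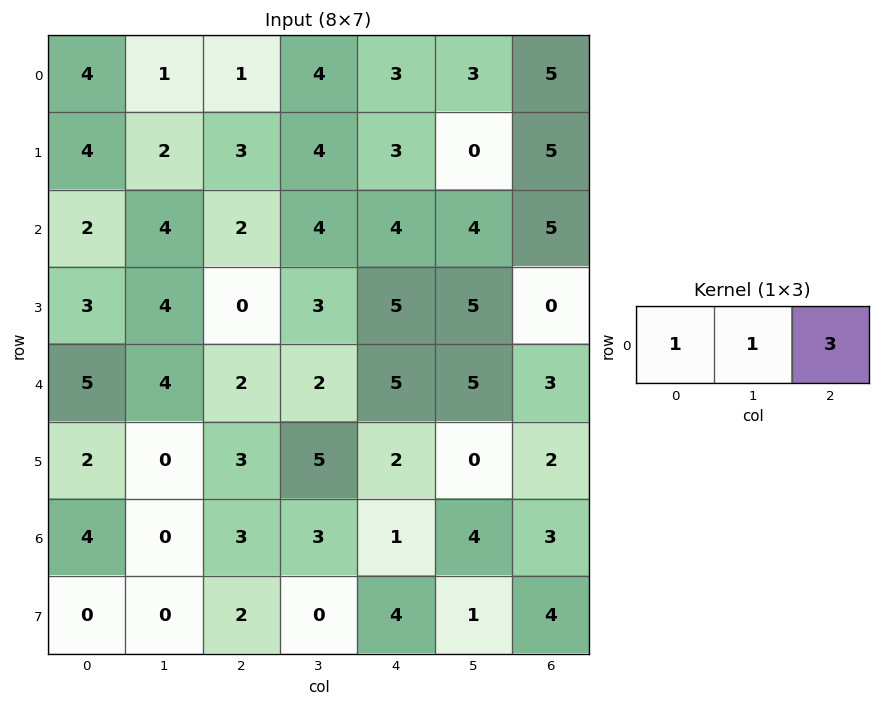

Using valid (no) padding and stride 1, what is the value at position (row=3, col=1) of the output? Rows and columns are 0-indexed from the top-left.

The receptive field on the input at this output position is [4 0 3]. Elementwise product with the kernel and sum: 4·1 + 0·1 + 3·3.

13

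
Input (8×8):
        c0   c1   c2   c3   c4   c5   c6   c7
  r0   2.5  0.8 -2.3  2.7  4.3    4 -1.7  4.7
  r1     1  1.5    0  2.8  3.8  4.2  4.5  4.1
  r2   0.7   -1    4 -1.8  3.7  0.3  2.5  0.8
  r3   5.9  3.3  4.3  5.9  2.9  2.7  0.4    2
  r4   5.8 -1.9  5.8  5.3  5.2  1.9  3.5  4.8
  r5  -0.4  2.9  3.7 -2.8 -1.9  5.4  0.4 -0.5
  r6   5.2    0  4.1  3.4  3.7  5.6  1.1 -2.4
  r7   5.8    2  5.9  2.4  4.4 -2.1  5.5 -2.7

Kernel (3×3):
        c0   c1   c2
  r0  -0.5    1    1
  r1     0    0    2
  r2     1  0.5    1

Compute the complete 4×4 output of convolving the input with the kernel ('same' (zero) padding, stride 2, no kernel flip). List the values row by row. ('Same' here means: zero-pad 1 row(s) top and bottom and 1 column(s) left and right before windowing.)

3.6 9.7 16.9 19.95
6.75 9.8 17.25 13
8.1 21.1 8.1 15.75
7.4 13.6 18.6 -9.65

Output[0,0]: The receptive field on the zero-padded input at this output position is [0 0 0 / 0 2.5 0.8 / 0 1 1.5]. Elementwise product with the kernel and sum: 0·-0.5 + 0·1 + 0·1 + 0.8·2 + 0·1 + 1·0.5 + 1.5·1.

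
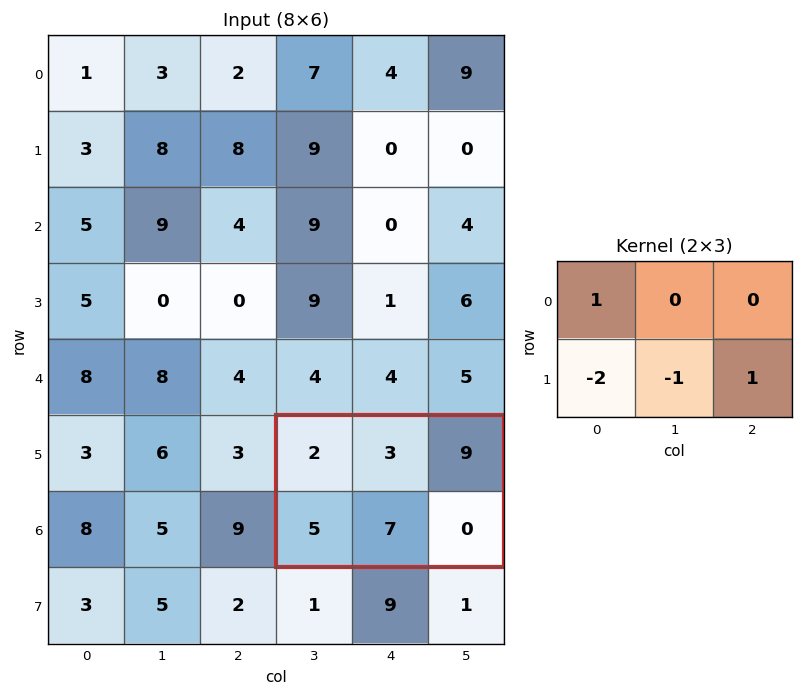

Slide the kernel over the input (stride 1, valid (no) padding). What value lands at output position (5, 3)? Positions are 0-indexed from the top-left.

-15

The receptive field on the input at this output position is [2 3 9 / 5 7 0]. Elementwise product with the kernel and sum: 2·1 + 5·-2 + 7·-1 + 0·1.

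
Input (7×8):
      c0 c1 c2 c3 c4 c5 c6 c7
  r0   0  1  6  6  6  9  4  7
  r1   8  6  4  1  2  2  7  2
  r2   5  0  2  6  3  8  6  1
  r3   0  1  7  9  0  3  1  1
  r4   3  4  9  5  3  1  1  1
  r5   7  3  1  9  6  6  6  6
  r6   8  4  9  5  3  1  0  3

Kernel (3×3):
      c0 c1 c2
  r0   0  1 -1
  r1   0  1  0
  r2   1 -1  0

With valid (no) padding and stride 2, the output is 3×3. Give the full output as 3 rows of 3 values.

Output[0,0]: The receptive field on the input at this output position is [0 1 6 / 8 6 4 / 5 0 2]. Elementwise product with the kernel and sum: 1·1 + 6·-1 + 6·1 + 5·1 + 0·-1.
Output[0,1]: The receptive field on the input at this output position is [6 6 6 / 4 1 2 / 2 6 3]. Elementwise product with the kernel and sum: 6·1 + 6·-1 + 1·1 + 2·1 + 6·-1.

6 -3 2
-2 16 7
2 15 8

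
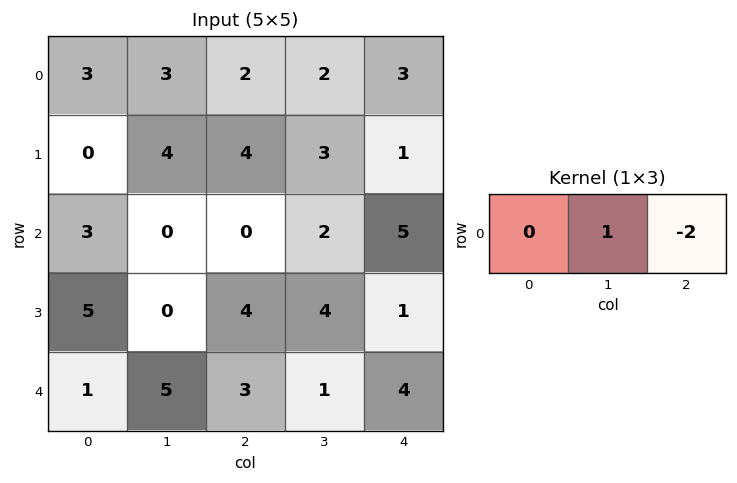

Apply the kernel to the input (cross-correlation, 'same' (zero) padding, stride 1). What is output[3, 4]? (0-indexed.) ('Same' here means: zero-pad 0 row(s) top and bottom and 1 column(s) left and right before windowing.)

1

The receptive field on the zero-padded input at this output position is [4 1 0]. Elementwise product with the kernel and sum: 1·1 + 0·-2.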